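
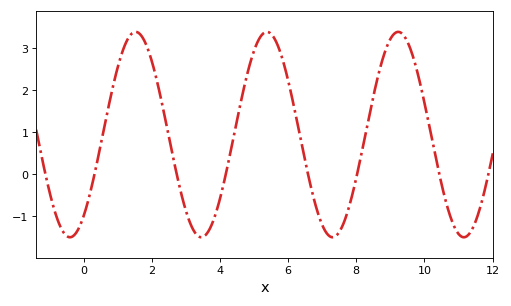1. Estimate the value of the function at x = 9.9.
2.07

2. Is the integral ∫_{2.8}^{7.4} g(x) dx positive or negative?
positive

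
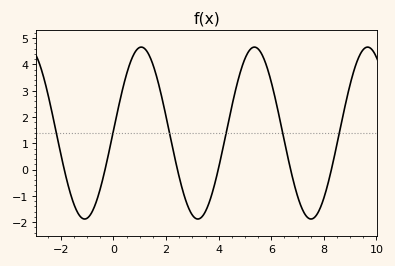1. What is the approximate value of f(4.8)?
3.63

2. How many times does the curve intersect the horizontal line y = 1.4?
6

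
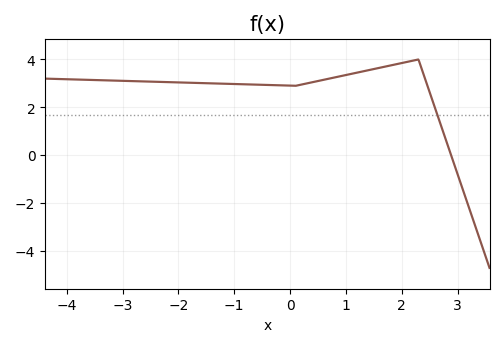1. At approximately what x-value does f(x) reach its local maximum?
2.2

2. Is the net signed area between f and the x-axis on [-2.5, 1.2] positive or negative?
positive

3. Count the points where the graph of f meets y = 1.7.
1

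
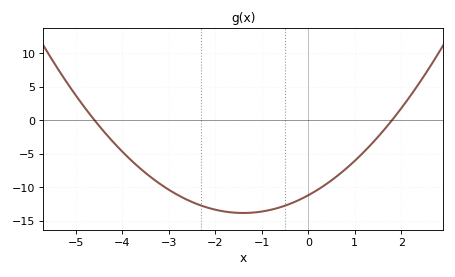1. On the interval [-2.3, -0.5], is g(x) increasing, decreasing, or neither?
neither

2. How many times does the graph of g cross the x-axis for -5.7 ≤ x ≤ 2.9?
2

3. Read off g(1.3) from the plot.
-3.98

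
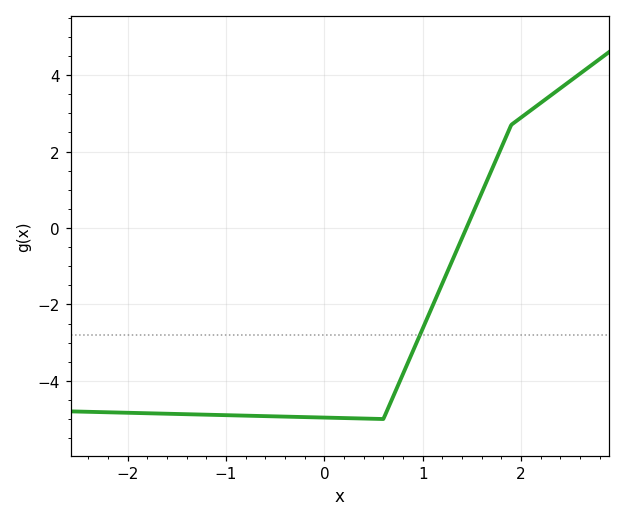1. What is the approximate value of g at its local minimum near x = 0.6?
-5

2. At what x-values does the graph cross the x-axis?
1.4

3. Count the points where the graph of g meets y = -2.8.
1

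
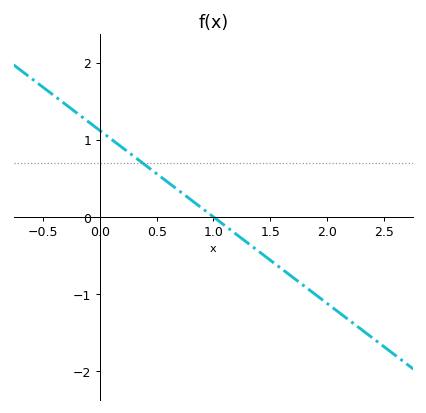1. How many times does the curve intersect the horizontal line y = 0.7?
1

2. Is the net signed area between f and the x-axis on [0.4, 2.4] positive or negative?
negative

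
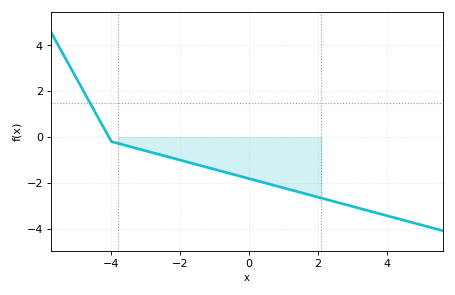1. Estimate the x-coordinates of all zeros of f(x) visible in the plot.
-4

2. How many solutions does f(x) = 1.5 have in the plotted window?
1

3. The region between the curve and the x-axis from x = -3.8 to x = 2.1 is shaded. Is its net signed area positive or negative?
negative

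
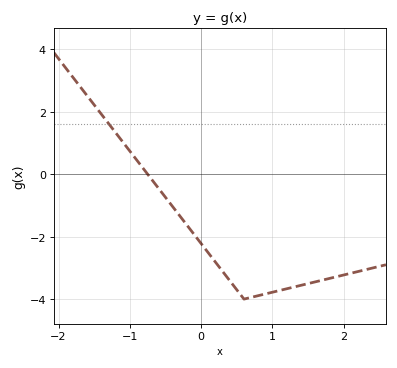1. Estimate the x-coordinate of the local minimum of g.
0.6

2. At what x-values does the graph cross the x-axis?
-0.75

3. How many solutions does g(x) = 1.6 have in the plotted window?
1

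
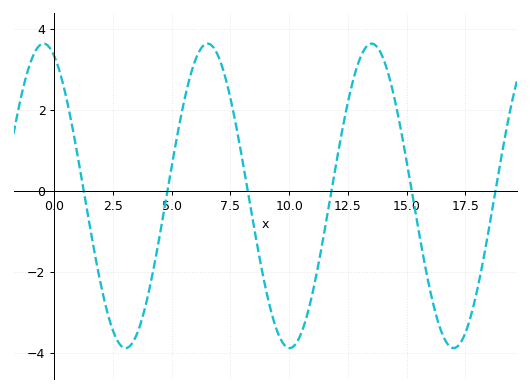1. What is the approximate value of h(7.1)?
3.15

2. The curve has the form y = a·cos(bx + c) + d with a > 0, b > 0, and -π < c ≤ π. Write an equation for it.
y = 3.76cos(0.9x + 0.41) - 0.12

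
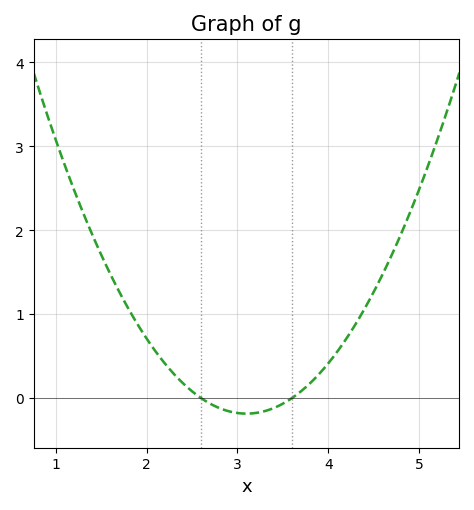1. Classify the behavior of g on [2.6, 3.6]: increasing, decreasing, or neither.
neither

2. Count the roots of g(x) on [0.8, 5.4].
2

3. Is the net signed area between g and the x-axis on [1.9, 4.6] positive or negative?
positive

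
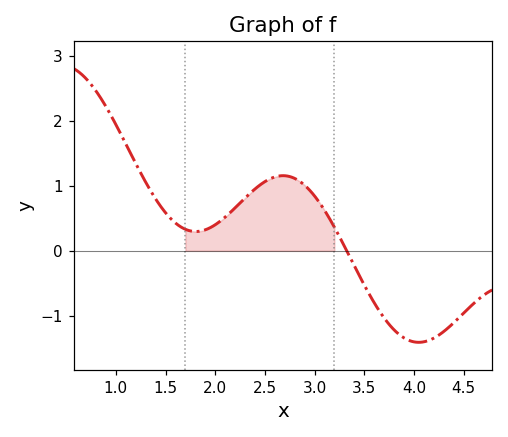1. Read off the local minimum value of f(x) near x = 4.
-1.41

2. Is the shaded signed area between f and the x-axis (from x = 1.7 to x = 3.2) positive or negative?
positive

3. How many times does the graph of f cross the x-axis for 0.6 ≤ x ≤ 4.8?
1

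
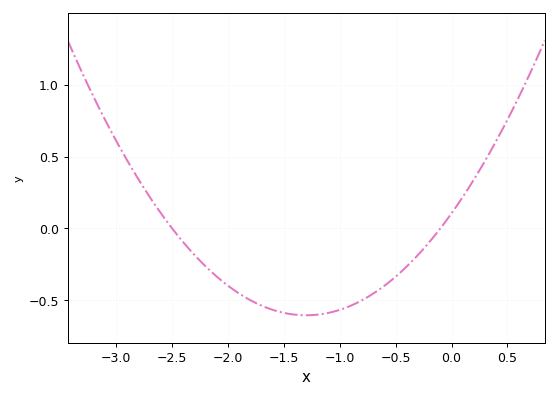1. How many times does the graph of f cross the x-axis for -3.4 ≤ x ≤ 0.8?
2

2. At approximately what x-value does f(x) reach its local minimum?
-1.3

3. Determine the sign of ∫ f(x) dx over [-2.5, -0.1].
negative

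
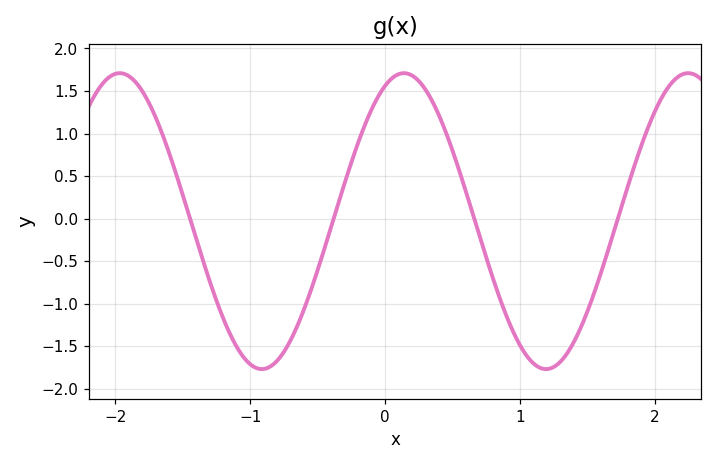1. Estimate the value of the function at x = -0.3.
0.4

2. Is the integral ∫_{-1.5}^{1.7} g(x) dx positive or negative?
negative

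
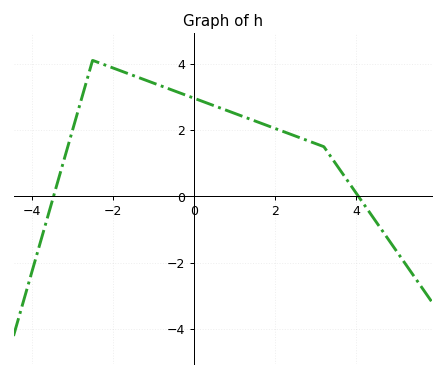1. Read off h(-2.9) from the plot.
2.4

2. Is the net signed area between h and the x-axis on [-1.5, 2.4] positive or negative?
positive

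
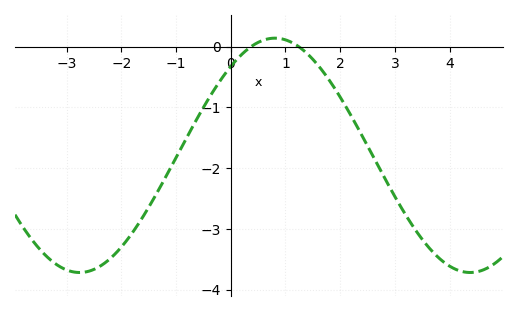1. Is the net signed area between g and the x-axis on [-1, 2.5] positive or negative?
negative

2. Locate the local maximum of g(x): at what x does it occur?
0.807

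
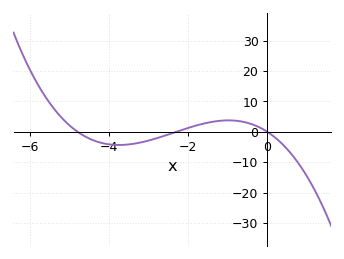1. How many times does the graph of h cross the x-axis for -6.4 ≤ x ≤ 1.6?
3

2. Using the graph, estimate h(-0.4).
2.54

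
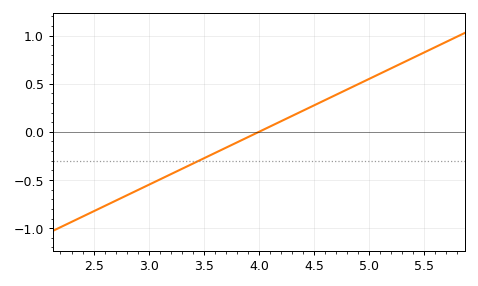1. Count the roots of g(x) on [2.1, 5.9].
1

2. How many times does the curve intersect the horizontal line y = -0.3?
1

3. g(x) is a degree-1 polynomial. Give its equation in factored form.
y = 0.55(x - 4)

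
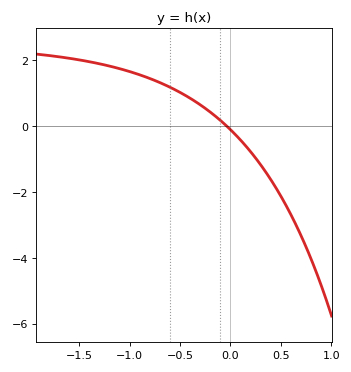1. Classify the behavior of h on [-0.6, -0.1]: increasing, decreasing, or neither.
decreasing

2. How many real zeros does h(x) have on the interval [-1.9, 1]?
1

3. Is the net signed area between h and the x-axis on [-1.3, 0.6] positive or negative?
positive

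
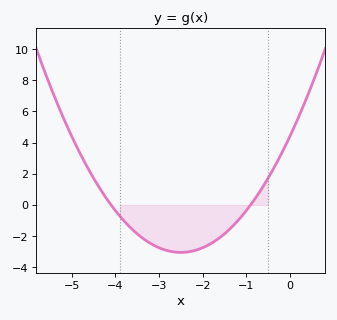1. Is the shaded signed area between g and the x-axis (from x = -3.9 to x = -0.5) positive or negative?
negative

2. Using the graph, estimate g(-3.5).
-1.86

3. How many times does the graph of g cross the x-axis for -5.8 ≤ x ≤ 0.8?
2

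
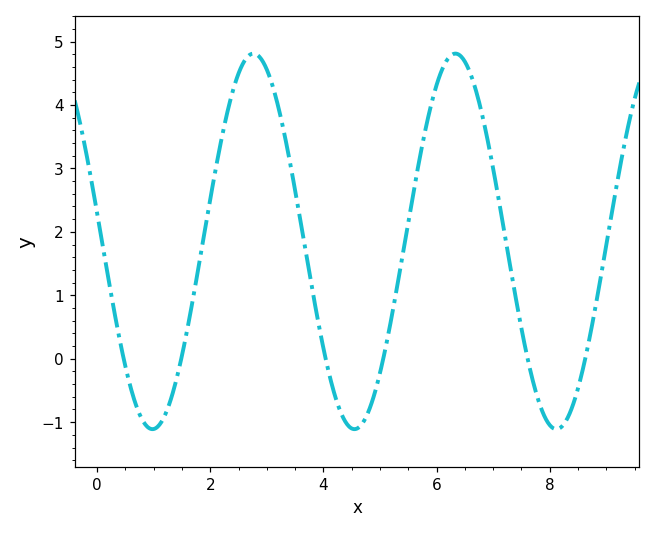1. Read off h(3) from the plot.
4.6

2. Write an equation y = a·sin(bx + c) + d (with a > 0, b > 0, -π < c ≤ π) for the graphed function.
y = 2.96sin(1.8x + 3) + 1.85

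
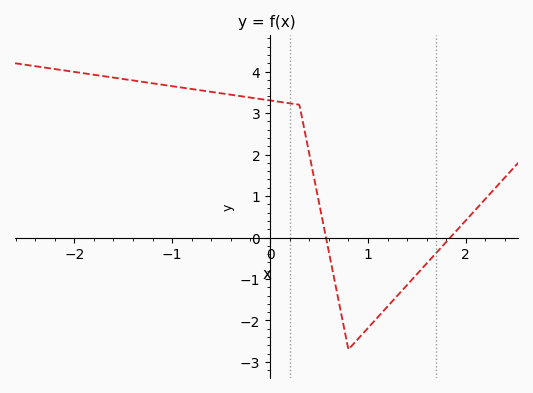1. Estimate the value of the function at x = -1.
3.65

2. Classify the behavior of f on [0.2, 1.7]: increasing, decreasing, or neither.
neither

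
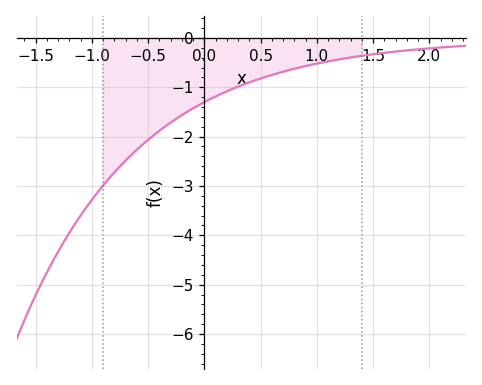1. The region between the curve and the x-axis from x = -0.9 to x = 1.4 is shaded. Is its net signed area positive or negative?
negative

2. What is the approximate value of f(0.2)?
-1.1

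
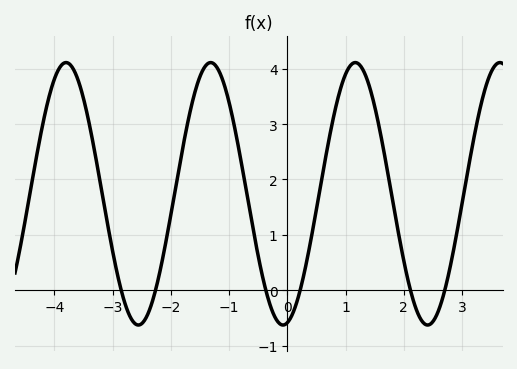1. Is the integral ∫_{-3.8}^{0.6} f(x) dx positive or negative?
positive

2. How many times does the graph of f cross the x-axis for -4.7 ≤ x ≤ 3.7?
6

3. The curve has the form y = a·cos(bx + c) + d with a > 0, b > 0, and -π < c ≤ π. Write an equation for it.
y = 2.37cos(2.53x - 2.95) + 1.74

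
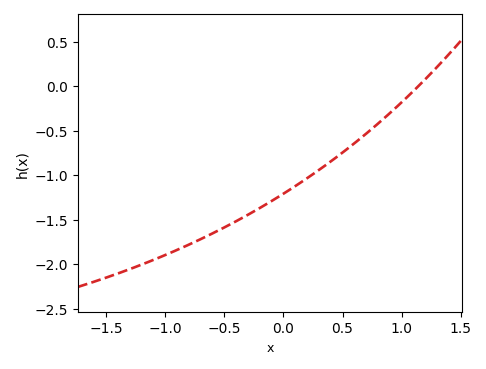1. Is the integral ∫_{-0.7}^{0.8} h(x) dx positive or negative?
negative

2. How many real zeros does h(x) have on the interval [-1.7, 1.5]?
1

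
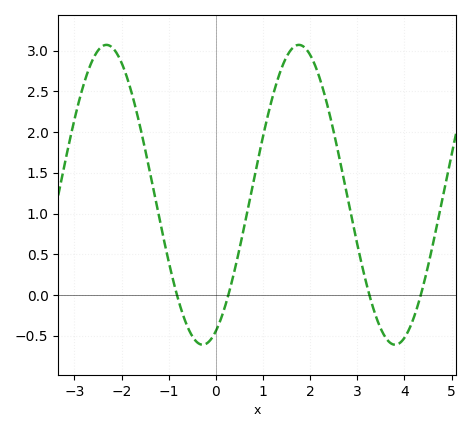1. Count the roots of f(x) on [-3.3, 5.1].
4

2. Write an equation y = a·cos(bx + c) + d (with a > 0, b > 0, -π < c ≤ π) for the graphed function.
y = 1.84cos(1.54x - 2.71) + 1.23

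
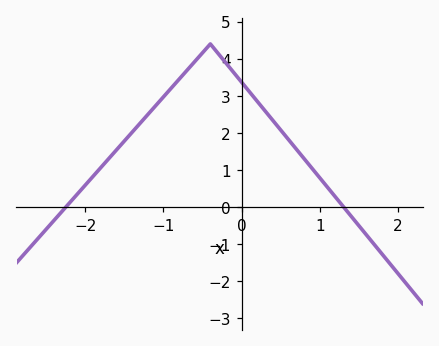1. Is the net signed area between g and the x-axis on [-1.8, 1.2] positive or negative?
positive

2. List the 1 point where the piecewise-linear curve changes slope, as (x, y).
(-0.4, 4.4)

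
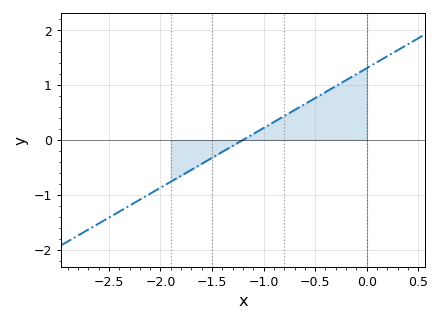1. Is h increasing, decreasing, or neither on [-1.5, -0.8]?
increasing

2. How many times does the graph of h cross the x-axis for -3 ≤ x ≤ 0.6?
1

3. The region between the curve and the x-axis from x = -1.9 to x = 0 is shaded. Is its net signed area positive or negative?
positive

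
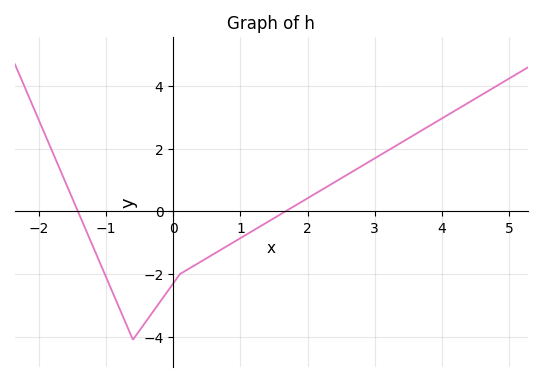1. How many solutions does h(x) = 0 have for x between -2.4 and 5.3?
2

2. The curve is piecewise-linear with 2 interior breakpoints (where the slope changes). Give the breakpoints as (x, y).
(-0.6, -4.1); (0.1, -2)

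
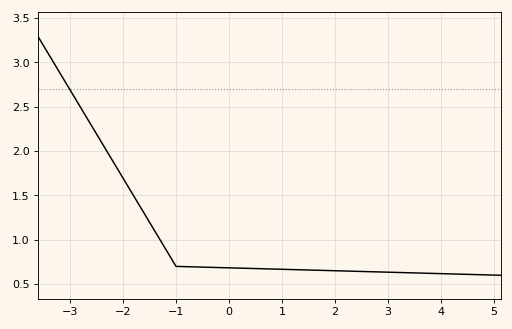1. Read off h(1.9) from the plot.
0.653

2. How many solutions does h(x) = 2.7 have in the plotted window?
1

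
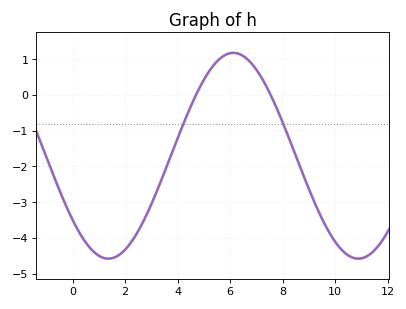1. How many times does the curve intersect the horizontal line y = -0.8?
2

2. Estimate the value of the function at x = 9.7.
-3.75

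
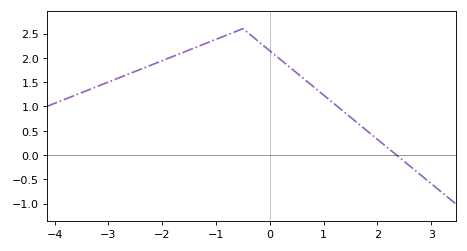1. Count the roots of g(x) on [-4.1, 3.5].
1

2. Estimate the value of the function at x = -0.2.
2.33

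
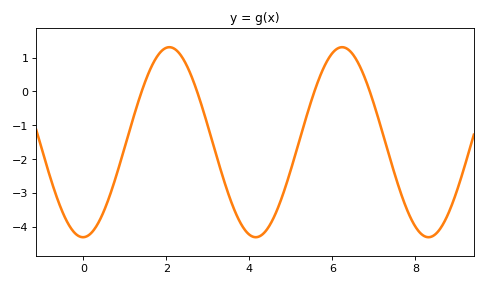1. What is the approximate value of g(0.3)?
-4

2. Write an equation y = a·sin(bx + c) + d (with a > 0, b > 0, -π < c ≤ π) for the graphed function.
y = 2.81sin(1.5x - 1.6) - 1.5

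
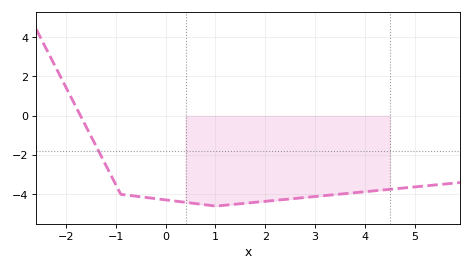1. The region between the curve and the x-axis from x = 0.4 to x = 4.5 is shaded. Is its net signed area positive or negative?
negative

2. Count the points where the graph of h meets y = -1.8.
1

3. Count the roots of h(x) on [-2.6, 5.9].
1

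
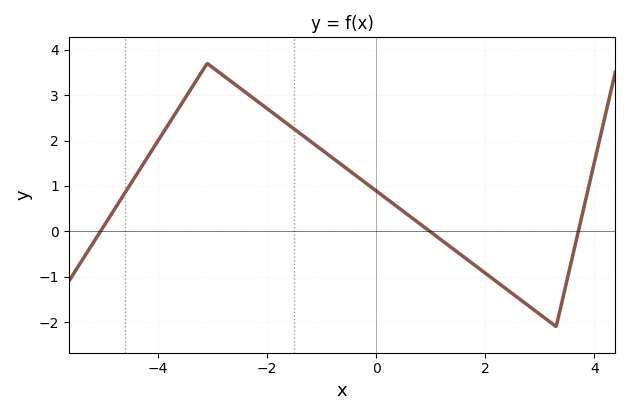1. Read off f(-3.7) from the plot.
2.6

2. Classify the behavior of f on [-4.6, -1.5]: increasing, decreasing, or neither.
neither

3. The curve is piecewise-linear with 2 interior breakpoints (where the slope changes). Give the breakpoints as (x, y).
(-3.1, 3.7); (3.3, -2.1)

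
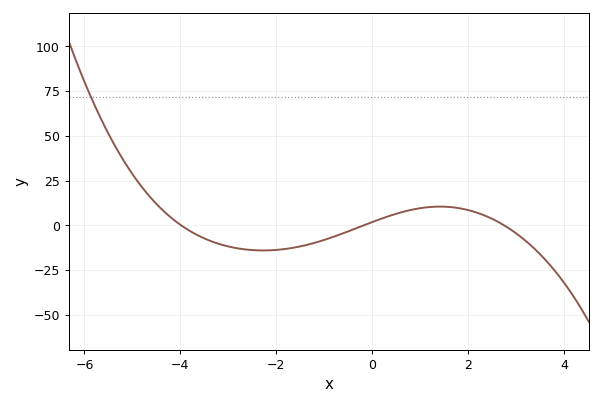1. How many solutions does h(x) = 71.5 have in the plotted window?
1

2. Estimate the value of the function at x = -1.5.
-12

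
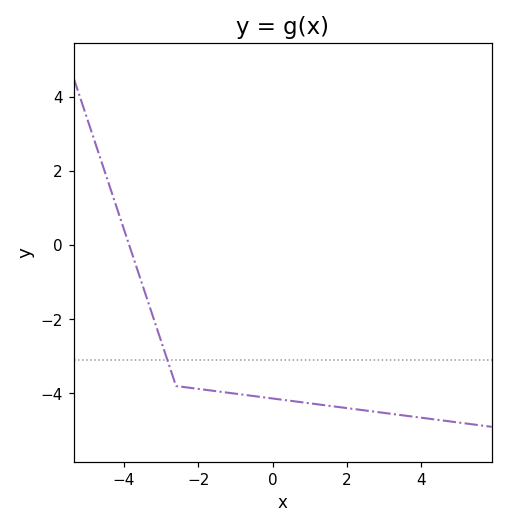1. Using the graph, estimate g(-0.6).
-4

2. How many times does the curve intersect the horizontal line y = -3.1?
1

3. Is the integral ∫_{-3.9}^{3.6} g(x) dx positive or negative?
negative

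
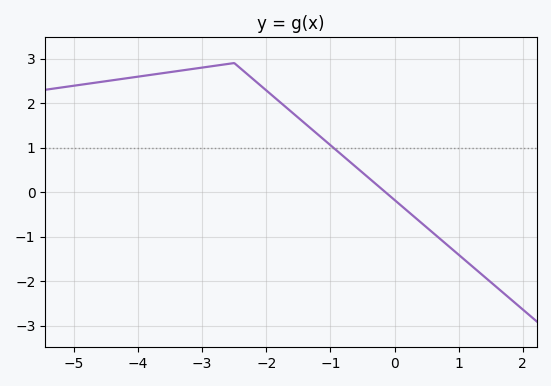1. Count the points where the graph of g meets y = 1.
1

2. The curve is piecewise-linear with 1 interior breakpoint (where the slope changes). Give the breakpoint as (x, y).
(-2.5, 2.9)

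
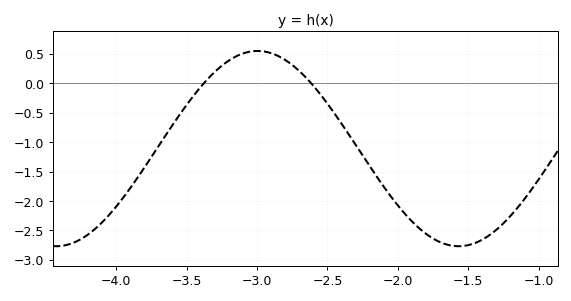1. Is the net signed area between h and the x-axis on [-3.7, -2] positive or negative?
negative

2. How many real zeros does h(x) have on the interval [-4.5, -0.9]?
2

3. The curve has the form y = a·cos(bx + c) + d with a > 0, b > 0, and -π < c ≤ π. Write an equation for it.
y = 1.66cos(2.2x + 0.31) - 1.11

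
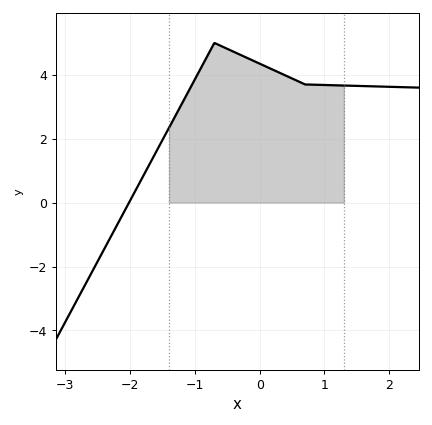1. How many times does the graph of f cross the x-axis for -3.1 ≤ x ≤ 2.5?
1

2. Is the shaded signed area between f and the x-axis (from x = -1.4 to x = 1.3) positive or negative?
positive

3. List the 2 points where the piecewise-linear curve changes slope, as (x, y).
(-0.7, 5); (0.7, 3.7)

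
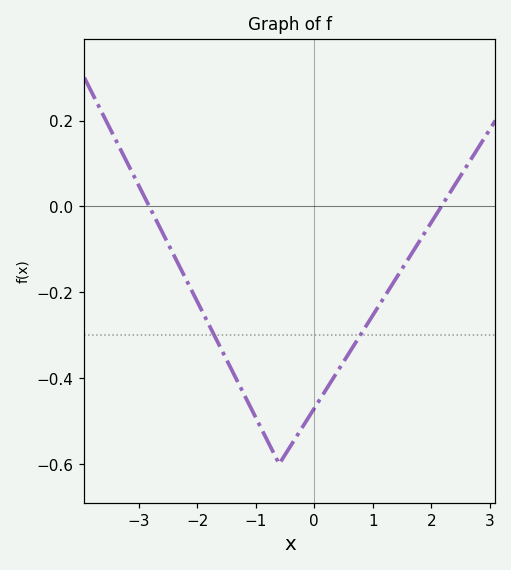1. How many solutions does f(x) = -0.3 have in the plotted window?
2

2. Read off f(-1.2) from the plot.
-0.438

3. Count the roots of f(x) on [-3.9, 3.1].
2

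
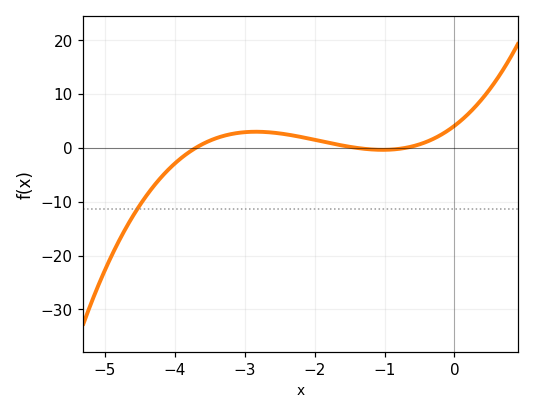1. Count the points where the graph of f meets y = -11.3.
1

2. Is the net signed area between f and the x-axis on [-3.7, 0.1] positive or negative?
positive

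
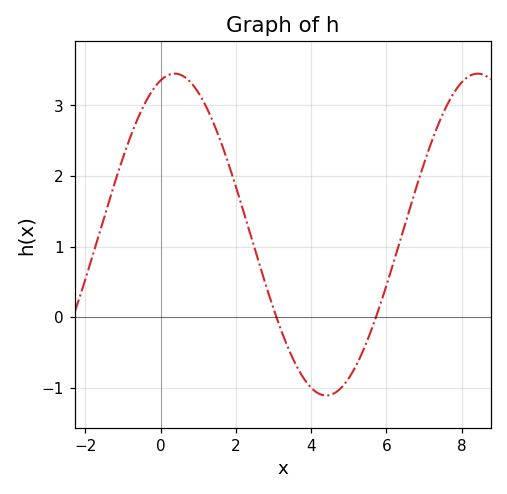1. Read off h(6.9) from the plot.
2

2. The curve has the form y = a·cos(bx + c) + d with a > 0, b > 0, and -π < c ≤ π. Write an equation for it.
y = 2.28cos(0.78x - 0.29) + 1.17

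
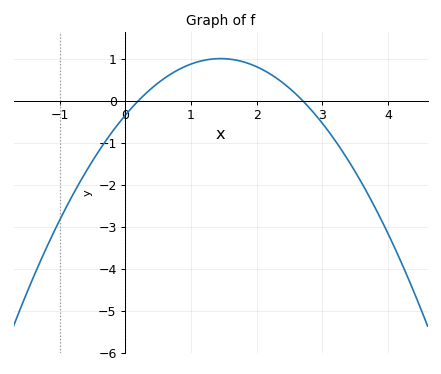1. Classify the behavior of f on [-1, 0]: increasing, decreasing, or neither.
increasing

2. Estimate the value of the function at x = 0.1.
-0.2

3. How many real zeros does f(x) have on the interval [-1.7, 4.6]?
2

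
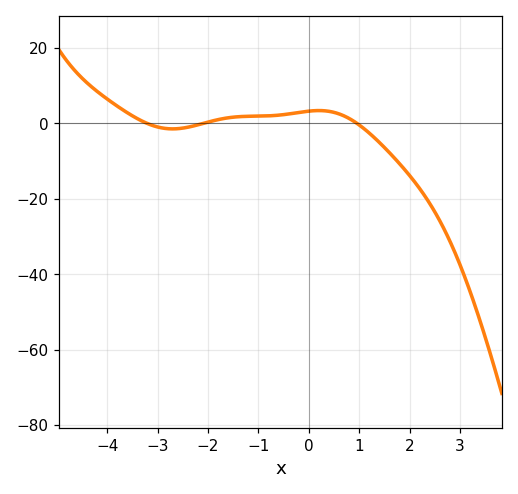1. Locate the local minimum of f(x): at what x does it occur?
-2.7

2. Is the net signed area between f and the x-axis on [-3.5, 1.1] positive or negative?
positive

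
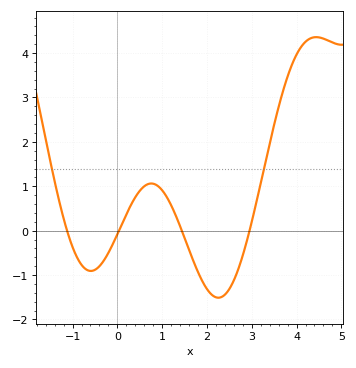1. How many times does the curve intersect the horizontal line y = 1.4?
2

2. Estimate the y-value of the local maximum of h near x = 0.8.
1.06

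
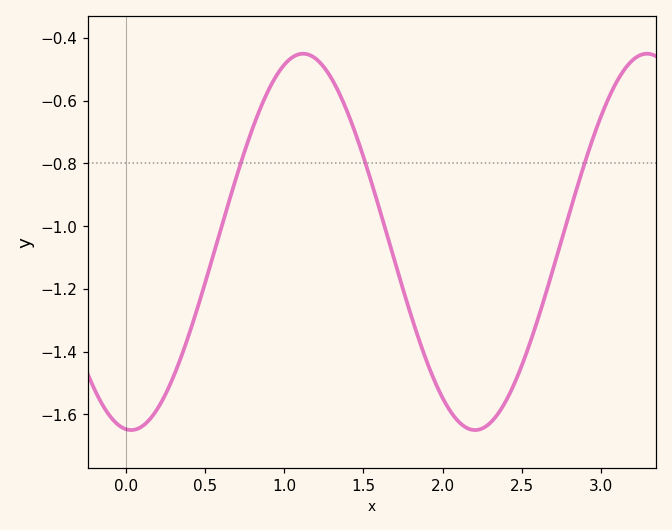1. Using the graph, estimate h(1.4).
-0.638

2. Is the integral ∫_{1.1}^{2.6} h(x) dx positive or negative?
negative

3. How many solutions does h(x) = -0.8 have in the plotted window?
3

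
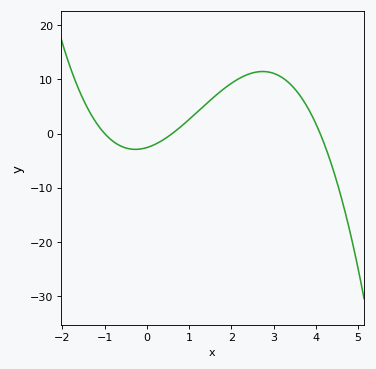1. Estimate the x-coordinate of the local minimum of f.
-0.3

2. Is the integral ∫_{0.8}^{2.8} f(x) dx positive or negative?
positive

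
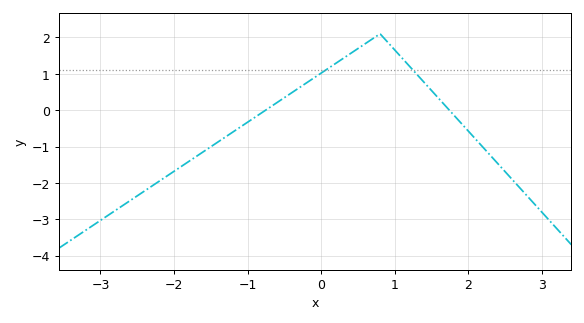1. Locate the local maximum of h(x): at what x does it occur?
0.8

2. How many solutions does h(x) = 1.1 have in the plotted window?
2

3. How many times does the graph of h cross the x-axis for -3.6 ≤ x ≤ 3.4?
2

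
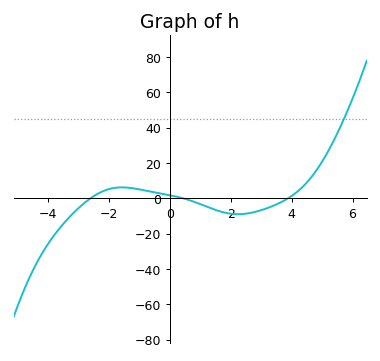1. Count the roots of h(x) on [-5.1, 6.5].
3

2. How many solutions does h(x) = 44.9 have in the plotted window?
1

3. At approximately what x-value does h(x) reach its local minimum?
2.24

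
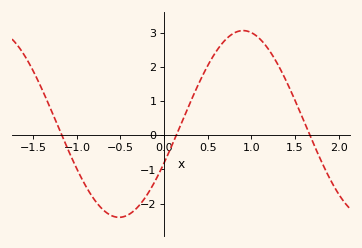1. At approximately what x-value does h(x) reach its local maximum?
0.905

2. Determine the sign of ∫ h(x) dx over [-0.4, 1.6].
positive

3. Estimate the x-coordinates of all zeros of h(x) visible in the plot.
-1.17, 0.139, 1.67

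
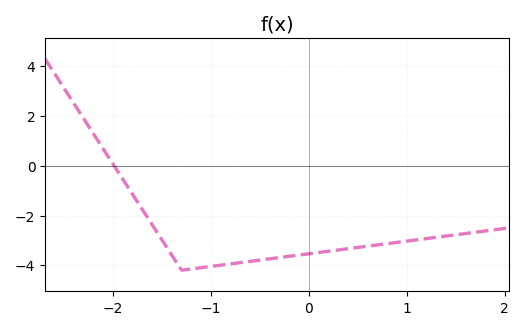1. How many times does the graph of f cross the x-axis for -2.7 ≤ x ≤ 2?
1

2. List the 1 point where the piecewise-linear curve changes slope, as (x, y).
(-1.3, -4.2)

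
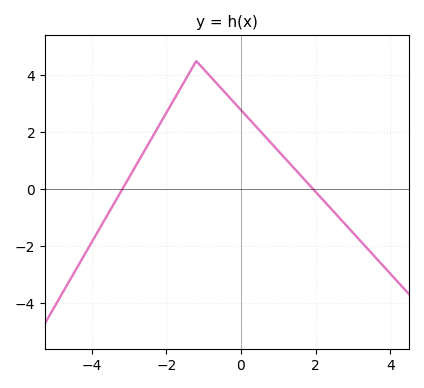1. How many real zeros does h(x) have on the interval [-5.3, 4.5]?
2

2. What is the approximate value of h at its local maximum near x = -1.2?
4.5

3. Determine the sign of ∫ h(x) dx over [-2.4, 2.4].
positive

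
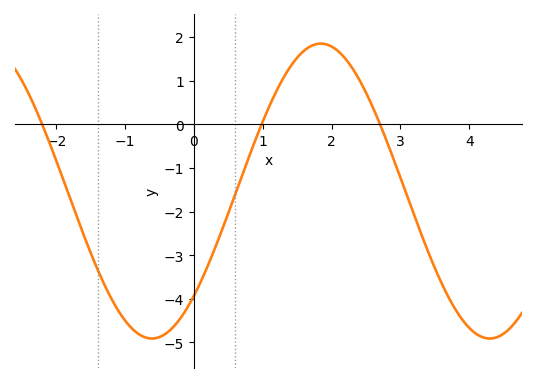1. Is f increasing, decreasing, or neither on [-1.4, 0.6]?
neither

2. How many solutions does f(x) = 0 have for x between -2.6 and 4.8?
3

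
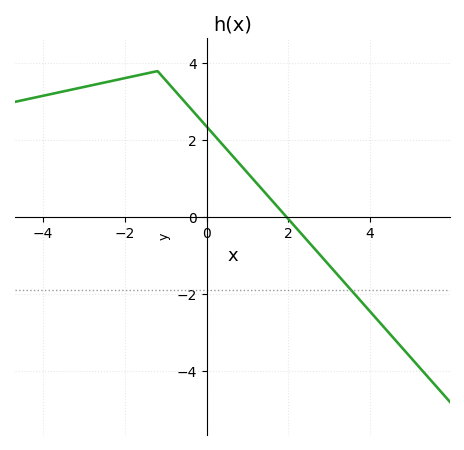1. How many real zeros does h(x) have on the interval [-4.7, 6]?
1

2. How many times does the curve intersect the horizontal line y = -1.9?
1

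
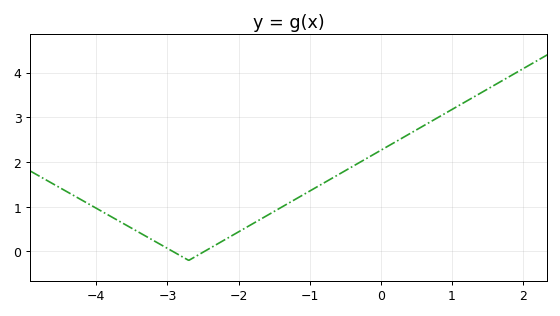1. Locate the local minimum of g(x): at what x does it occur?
-2.7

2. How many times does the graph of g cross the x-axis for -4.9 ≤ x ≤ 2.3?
2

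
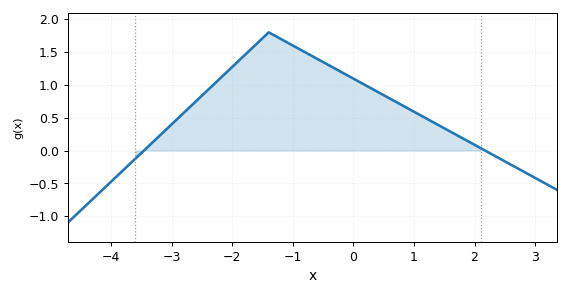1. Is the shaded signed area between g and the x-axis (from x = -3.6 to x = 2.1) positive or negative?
positive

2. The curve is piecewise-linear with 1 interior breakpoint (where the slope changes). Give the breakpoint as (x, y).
(-1.4, 1.8)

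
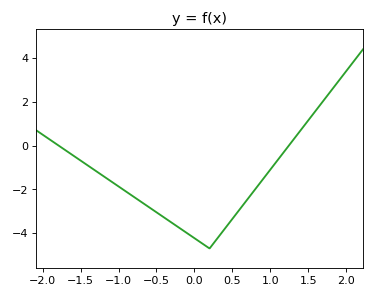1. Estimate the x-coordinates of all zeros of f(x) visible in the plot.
-1.8, 1.2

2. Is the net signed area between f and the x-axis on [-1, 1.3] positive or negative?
negative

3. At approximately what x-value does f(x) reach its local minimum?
0.2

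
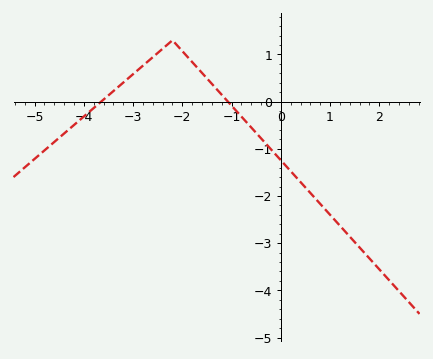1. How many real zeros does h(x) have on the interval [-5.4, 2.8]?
2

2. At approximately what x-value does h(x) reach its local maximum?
-2.2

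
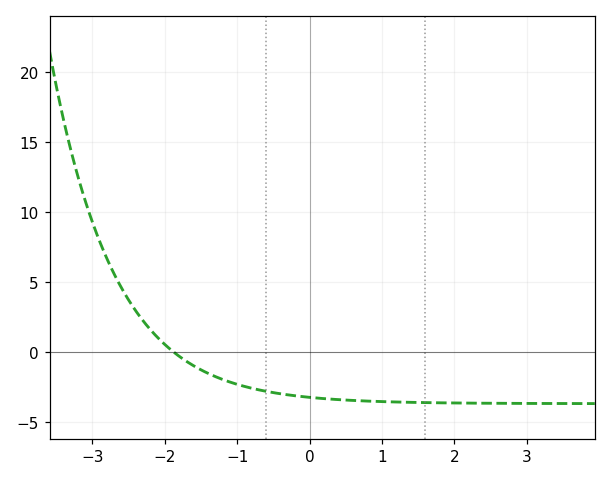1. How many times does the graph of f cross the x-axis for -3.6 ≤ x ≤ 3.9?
1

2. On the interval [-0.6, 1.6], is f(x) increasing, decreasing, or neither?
decreasing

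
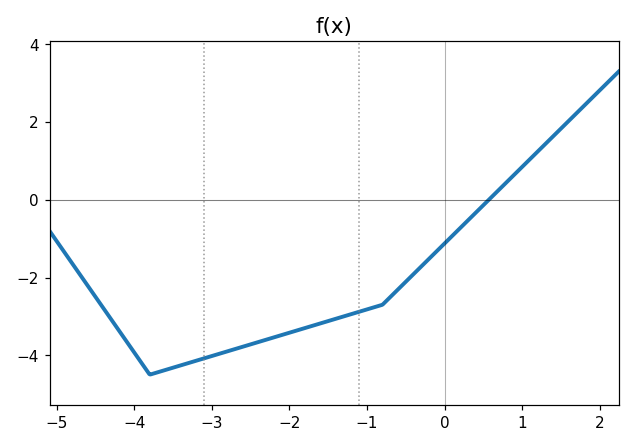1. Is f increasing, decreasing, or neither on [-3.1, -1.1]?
increasing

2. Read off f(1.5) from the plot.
1.8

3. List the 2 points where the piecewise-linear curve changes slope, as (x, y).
(-3.8, -4.5); (-0.8, -2.7)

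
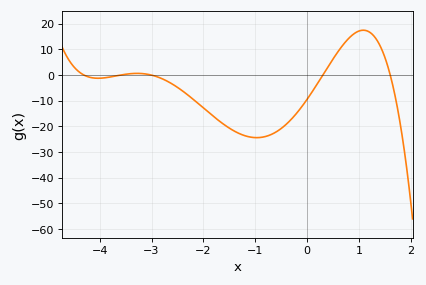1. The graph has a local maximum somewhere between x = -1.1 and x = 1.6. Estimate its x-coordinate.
1.1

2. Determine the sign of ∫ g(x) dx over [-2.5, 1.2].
negative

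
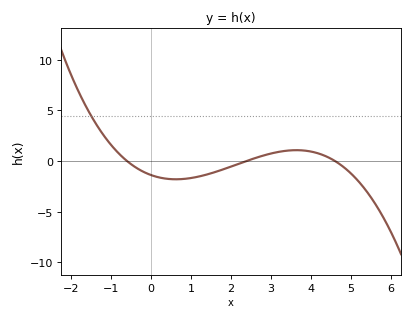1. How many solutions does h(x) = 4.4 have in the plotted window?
1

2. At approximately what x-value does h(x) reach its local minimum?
0.625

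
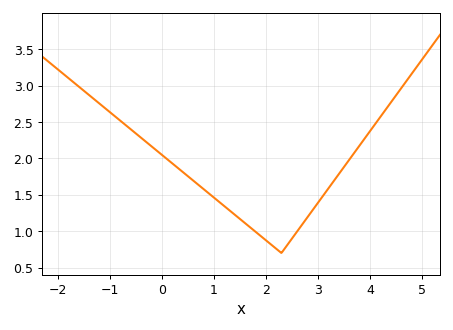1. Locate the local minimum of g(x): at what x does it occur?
2.4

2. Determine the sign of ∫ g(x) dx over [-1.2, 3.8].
positive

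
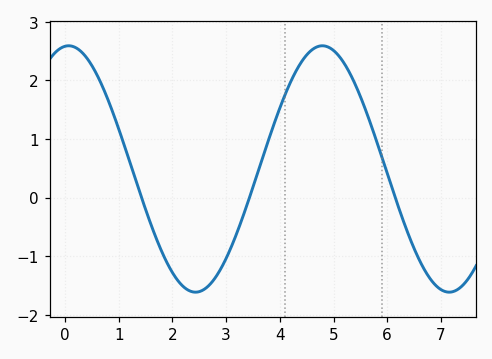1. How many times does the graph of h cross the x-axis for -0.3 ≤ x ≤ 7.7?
3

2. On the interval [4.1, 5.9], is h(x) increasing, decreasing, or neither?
neither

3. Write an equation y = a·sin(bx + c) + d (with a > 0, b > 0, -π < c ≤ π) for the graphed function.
y = 2.1sin(1.3x + 1.5) + 0.49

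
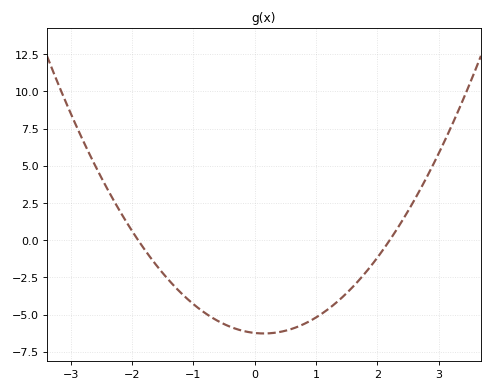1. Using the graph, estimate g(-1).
-4.5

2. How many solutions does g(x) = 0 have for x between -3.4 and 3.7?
2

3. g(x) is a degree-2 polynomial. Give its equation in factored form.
y = 1.49(x + 1.9)(x - 2.2)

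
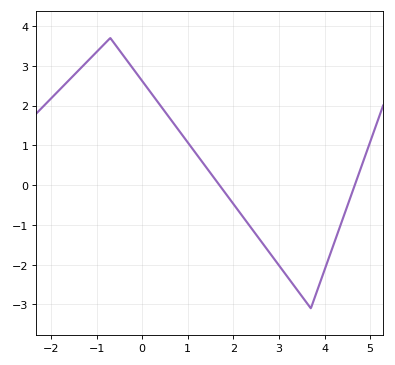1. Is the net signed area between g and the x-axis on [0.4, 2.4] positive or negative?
positive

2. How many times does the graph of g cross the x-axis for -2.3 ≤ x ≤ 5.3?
2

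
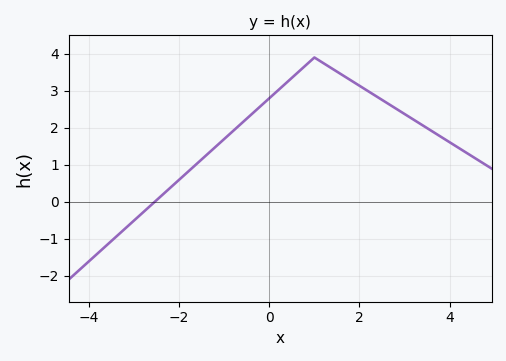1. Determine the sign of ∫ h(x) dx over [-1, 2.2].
positive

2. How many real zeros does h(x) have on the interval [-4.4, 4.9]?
1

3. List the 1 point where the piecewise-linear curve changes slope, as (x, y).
(1, 3.9)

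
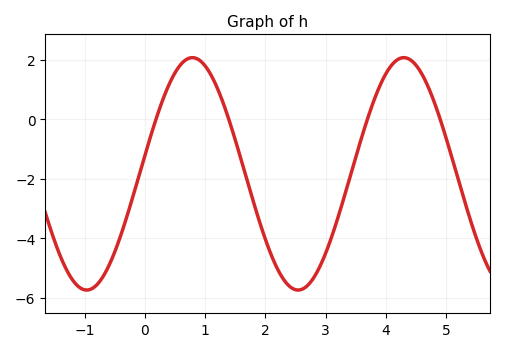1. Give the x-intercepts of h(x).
0.182, 1.39, 3.69, 4.9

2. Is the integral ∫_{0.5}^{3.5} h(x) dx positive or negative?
negative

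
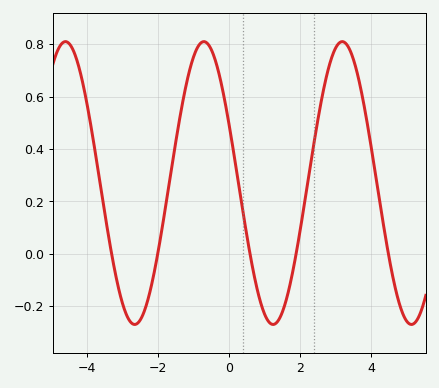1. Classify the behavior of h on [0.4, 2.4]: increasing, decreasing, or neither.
neither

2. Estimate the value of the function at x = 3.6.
0.695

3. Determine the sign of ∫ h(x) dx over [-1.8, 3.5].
positive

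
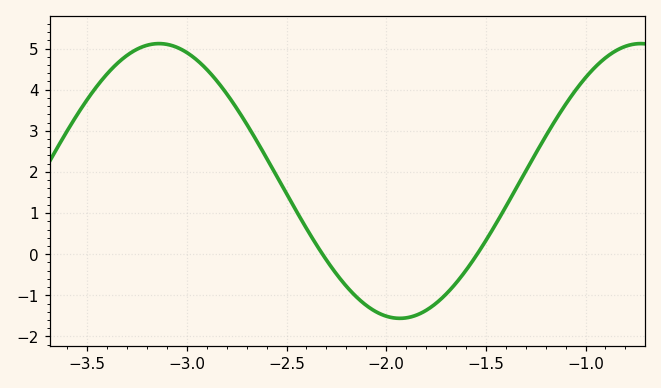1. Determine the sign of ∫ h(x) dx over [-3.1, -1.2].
positive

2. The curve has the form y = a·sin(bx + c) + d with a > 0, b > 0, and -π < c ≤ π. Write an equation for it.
y = 3.34sin(2.6x - 2.8) + 1.78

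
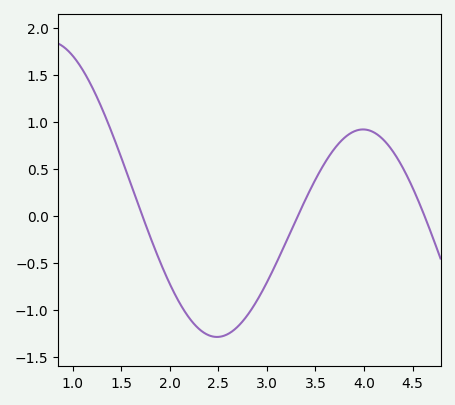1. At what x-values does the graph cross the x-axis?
1.7, 3.3, 4.6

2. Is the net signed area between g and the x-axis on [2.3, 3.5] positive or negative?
negative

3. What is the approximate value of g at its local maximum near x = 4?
0.9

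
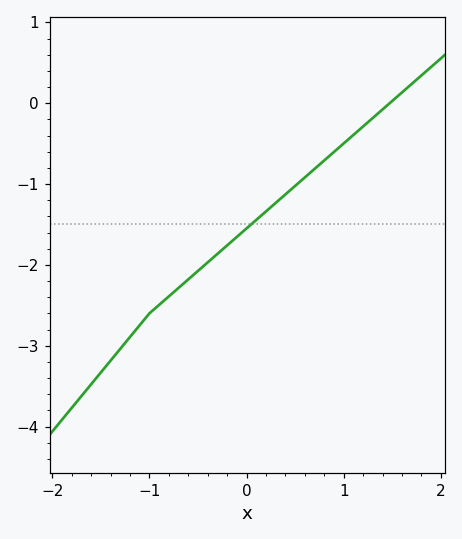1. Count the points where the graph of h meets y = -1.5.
1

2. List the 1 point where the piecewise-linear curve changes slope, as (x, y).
(-1, -2.6)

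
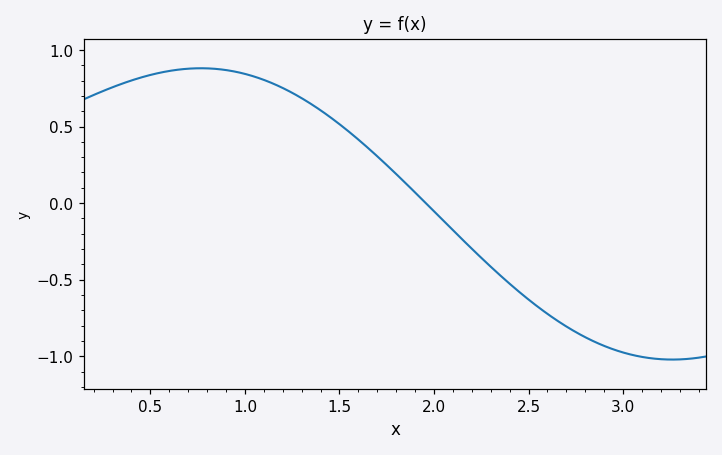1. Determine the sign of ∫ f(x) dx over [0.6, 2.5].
positive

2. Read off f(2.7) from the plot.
-0.8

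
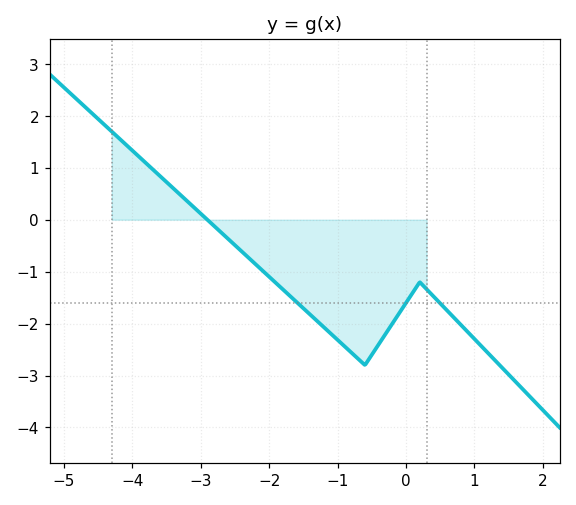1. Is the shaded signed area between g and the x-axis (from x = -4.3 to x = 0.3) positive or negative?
negative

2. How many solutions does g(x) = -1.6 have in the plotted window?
3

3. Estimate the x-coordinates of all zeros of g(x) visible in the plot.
-2.9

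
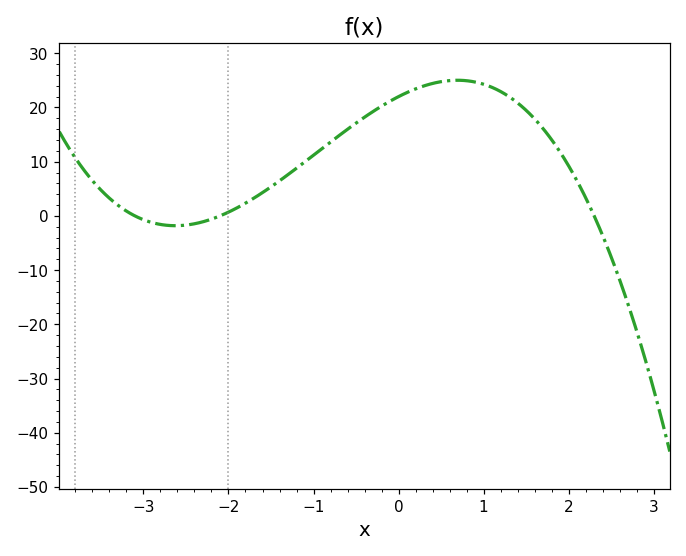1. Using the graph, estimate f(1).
24.3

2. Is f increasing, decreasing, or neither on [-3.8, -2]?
neither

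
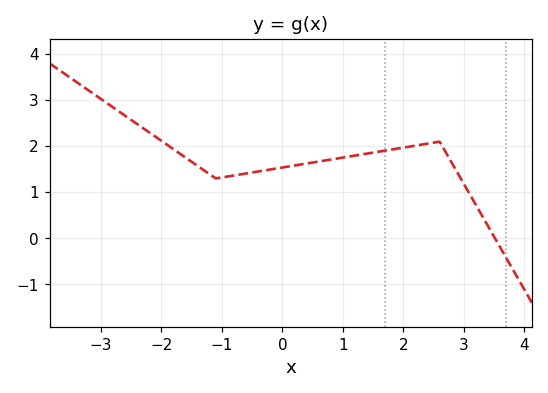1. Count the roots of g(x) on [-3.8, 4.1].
1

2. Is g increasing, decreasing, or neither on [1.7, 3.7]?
neither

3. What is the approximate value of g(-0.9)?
1.34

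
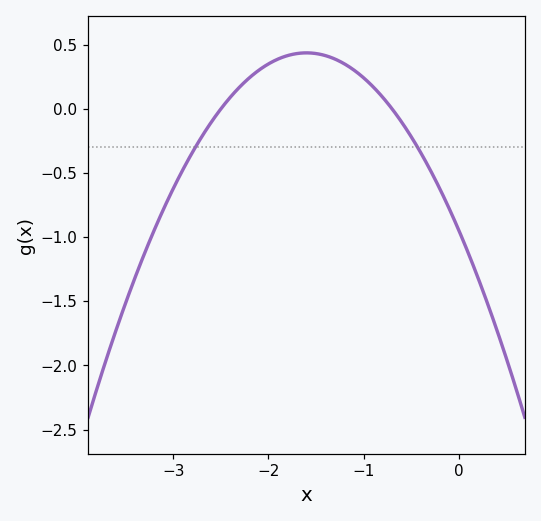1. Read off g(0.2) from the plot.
-1.31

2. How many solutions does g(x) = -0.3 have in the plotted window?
2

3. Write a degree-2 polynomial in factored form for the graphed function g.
y = -0.54(x + 2.5)(x + 0.7)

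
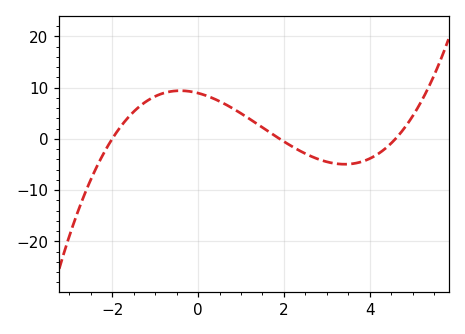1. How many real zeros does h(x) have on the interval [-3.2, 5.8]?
3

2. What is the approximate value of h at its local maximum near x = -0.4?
9.38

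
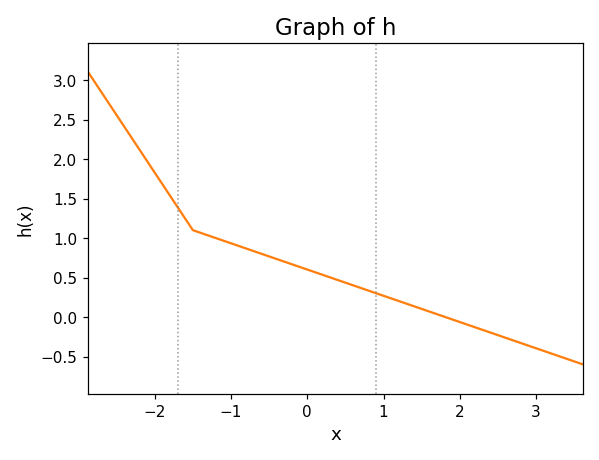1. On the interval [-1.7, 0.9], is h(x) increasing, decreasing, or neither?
decreasing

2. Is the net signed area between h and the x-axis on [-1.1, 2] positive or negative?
positive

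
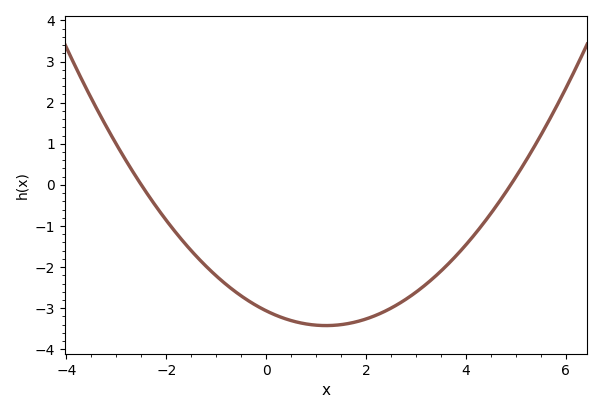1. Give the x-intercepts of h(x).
-2.5, 4.9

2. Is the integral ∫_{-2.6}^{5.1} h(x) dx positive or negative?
negative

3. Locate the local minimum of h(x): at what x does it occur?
1.2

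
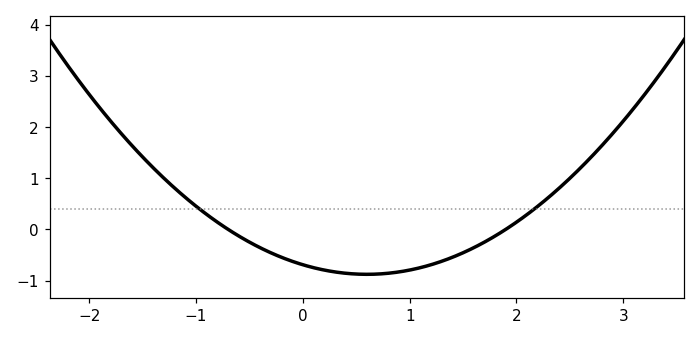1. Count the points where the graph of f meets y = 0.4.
2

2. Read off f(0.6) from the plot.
-0.879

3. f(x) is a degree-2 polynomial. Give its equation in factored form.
y = 0.52(x + 0.7)(x - 1.9)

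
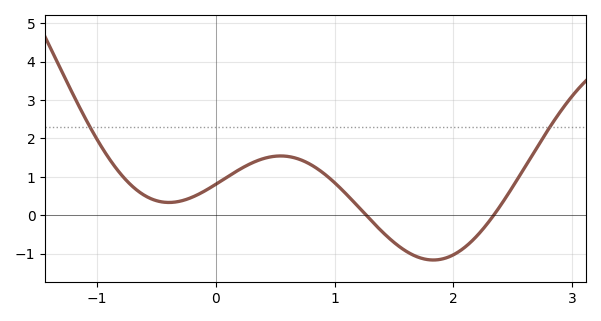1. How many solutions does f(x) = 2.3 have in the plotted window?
2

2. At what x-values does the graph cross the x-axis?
1.3, 2.3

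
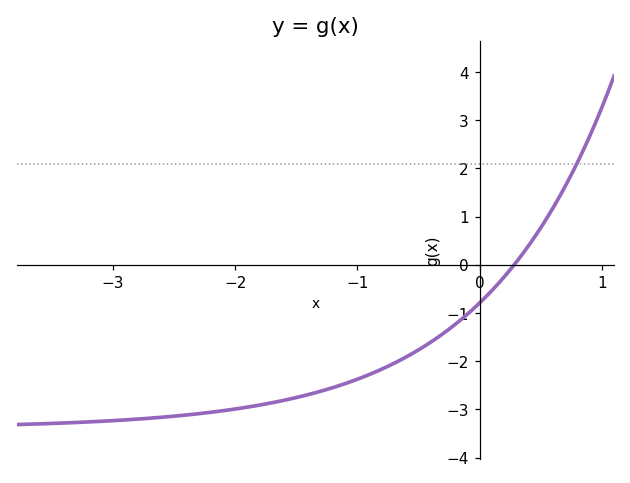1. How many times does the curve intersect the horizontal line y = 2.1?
1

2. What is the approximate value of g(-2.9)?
-3.2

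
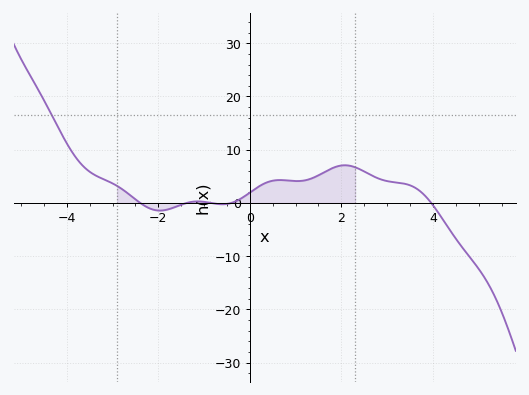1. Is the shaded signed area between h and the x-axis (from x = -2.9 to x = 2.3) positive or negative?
positive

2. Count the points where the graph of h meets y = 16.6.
1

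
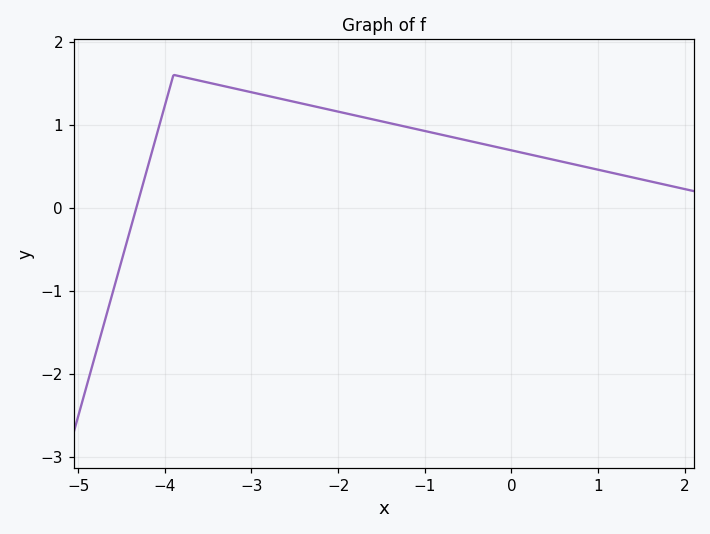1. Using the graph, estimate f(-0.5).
0.807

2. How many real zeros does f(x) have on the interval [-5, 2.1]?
1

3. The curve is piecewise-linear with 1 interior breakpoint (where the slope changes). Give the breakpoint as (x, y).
(-3.9, 1.6)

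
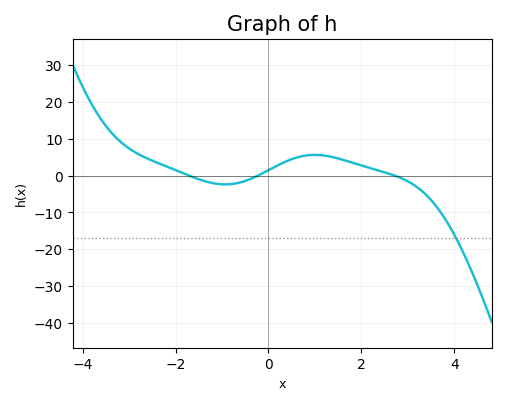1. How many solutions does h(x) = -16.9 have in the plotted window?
1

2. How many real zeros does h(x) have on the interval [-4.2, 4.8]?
3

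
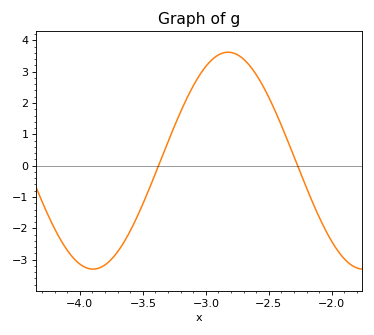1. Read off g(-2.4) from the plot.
1.3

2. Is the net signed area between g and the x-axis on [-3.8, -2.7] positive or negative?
positive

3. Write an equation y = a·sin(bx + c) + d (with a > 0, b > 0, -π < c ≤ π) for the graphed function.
y = 3.46sin(2.9x - 2.7) + 0.16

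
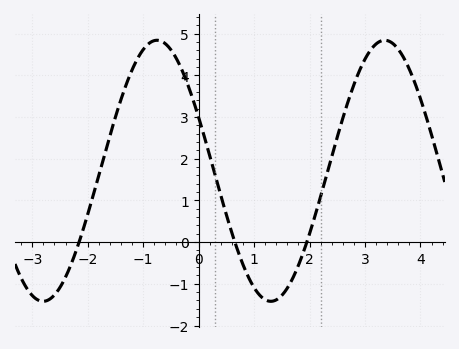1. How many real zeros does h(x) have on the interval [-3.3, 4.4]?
3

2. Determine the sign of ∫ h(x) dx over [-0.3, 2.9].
positive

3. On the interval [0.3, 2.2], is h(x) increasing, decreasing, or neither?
neither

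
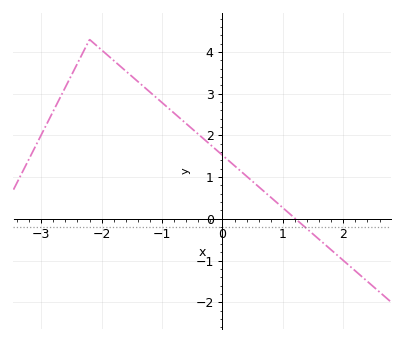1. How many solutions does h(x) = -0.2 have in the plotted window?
1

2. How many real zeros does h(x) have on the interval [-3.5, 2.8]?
1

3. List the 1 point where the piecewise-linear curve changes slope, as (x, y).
(-2.2, 4.3)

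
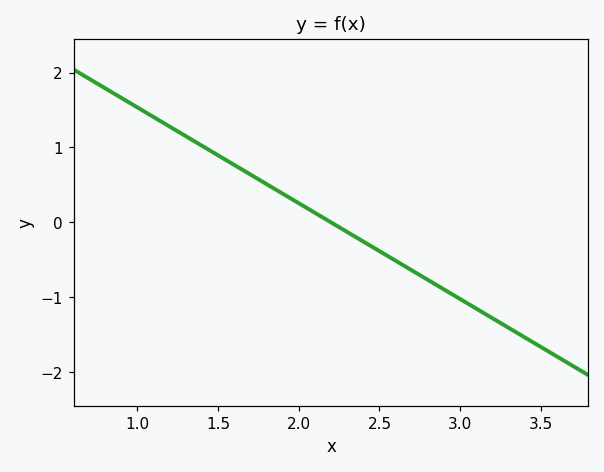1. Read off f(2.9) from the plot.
-0.896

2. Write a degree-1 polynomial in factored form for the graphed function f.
y = -1.28(x - 2.2)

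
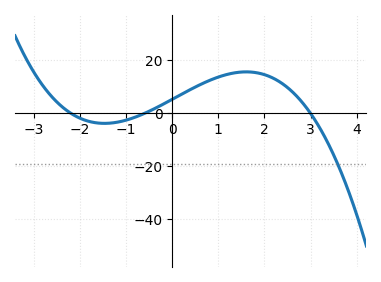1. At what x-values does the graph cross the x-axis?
-2.2, -0.6, 3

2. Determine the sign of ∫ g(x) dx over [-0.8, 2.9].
positive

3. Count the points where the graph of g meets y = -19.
1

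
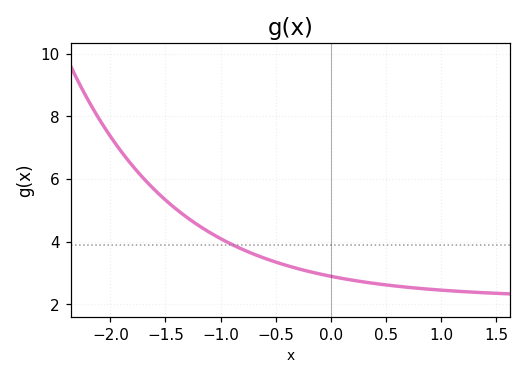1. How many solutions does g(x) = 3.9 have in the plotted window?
1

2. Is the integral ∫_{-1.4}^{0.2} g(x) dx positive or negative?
positive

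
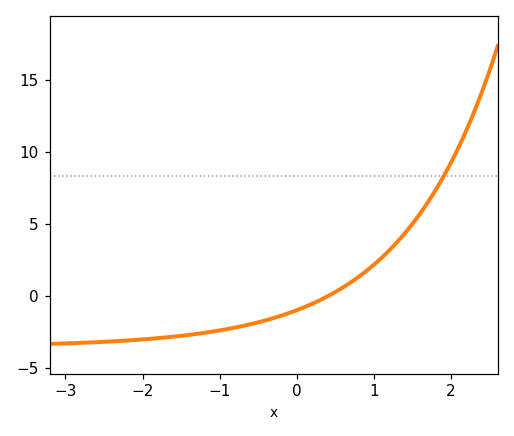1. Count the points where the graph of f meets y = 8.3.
1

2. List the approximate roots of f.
0.4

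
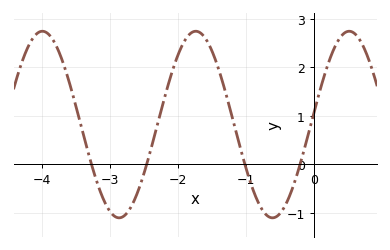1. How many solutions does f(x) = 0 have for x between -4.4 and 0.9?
4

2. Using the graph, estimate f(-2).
2.3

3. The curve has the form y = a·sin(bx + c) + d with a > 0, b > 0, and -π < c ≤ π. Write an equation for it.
y = 1.92sin(2.8x + 0.12) + 0.82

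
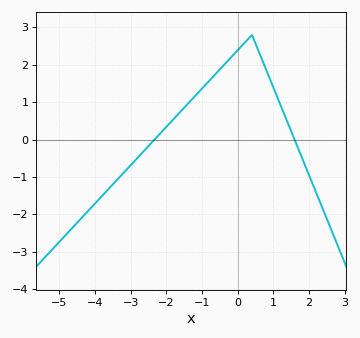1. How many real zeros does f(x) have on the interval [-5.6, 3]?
2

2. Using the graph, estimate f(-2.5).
-0.2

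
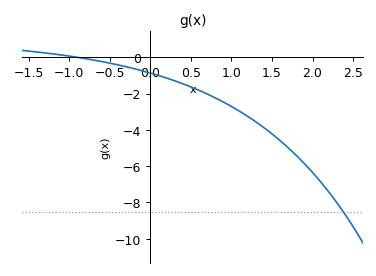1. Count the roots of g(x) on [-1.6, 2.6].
1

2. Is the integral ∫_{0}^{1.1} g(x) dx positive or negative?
negative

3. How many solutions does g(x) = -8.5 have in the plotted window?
1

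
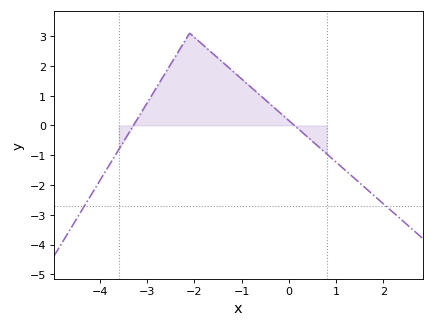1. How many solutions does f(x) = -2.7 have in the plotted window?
2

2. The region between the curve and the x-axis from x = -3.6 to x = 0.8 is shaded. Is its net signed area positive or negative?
positive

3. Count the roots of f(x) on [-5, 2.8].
2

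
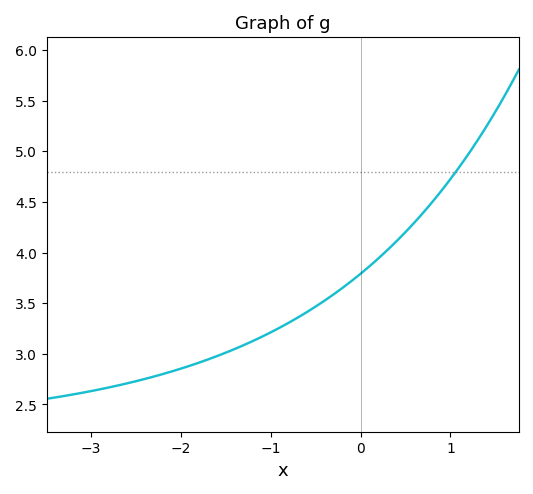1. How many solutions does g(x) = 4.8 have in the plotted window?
1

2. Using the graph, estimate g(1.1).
4.85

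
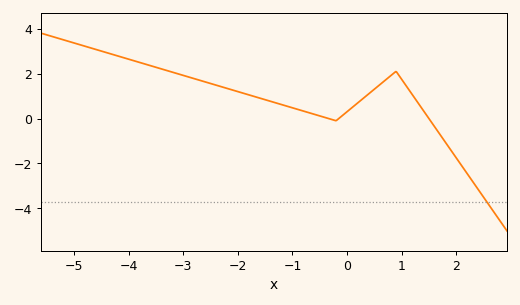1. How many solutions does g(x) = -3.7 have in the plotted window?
1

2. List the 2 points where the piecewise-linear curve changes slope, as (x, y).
(-0.2, -0.1); (0.9, 2.1)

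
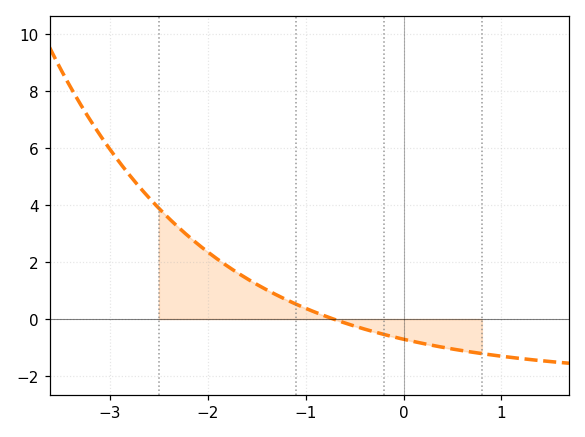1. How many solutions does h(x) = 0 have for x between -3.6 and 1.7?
1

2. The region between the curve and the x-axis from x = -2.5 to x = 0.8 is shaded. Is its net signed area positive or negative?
positive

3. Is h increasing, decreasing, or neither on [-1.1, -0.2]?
decreasing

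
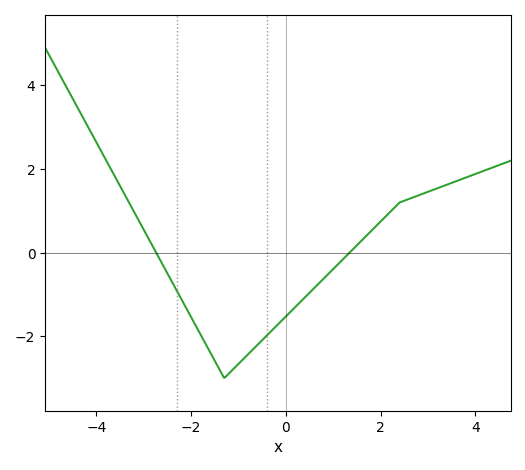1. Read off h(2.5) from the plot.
1.2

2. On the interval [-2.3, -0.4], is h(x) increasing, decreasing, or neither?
neither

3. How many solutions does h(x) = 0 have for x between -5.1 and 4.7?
2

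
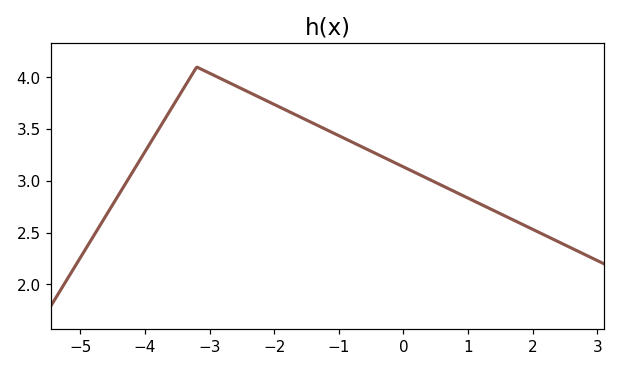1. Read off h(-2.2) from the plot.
3.8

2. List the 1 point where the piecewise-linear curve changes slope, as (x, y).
(-3.2, 4.1)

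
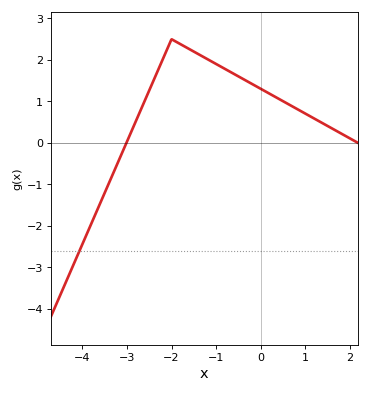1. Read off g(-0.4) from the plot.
1.54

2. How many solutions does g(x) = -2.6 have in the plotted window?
1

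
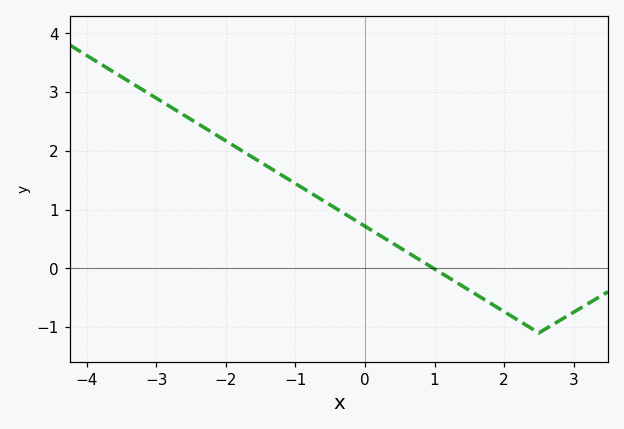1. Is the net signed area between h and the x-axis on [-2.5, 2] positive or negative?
positive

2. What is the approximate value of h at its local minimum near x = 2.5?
-1.1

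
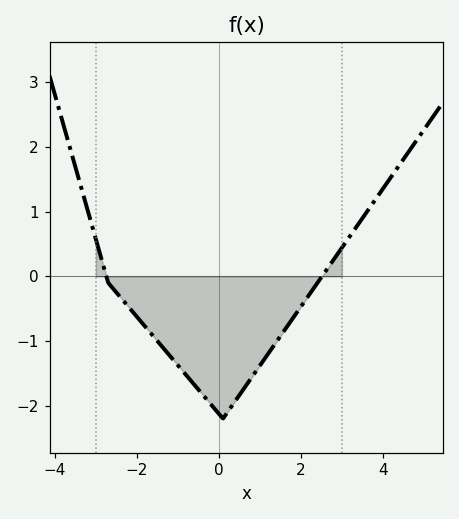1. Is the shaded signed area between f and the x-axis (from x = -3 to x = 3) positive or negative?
negative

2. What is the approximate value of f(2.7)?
0.2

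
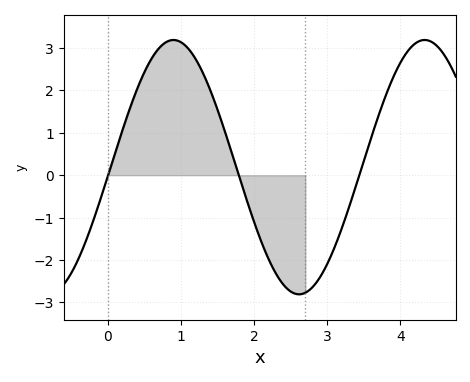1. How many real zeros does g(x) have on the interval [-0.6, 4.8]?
3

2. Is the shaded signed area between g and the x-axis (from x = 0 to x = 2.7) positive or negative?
positive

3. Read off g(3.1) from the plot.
-1.7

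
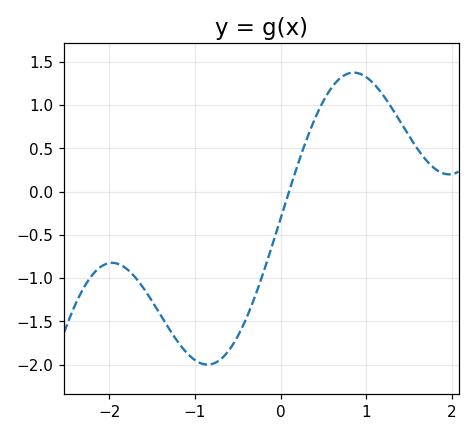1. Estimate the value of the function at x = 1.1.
1.23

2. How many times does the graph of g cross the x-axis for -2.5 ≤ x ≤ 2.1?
1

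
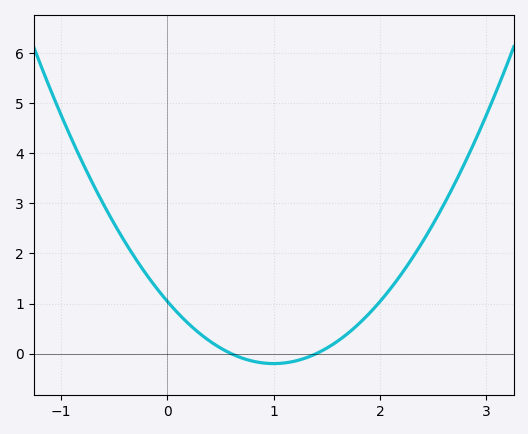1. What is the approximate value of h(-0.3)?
1.9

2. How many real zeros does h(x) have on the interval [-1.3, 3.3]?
2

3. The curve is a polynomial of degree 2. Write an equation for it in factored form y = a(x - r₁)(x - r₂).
y = 1.24(x - 0.6)(x - 1.4)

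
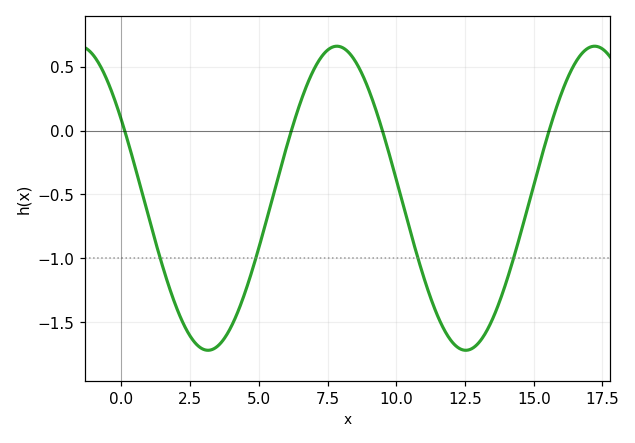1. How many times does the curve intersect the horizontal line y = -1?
4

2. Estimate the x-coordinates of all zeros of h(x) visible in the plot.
0, 6, 9.5, 15.5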